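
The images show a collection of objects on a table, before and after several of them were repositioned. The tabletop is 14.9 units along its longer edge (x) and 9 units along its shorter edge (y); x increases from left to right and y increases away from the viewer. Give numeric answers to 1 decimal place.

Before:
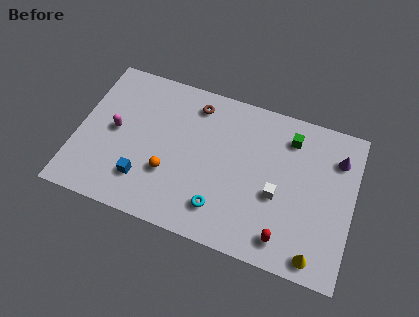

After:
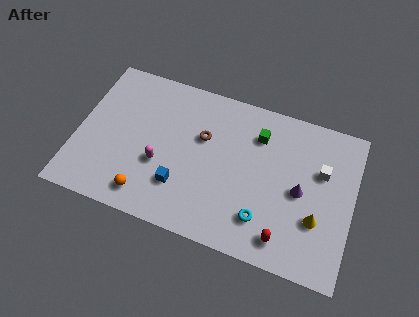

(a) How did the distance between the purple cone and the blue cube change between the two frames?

-4.5

They were about 11.1 units apart before and 6.6 after — 4.5 units closer together.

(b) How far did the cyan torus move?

2.3

The cyan torus was near (8.0, 1.9) before and (10.3, 2.1) after, so it travelled √(2.3² + 0.2²) ≈ 2.3 units.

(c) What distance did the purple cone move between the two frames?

3.1

The purple cone was near (13.9, 6.8) before and (12.1, 4.3) after, so it travelled √(1.8² + 2.5²) ≈ 3.1 units.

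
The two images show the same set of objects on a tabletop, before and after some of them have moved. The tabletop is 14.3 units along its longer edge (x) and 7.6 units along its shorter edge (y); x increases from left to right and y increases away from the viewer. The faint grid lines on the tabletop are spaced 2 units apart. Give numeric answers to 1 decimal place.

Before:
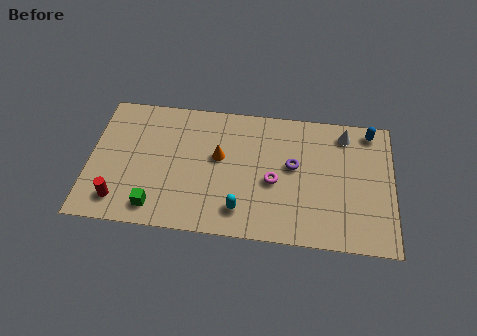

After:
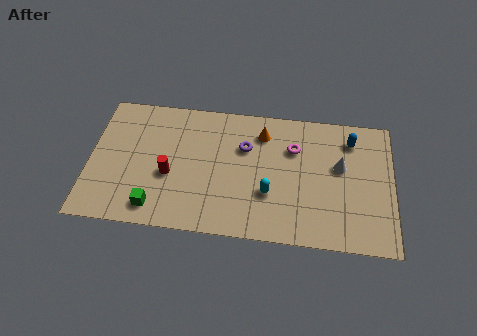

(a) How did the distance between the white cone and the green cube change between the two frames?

-1.0

The distance was about 10.2 in the first image and 9.2 in the second, so they moved 1.0 units closer together.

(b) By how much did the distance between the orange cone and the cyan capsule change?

+0.3

They were about 3.1 units apart before and 3.4 after — 0.3 units further apart.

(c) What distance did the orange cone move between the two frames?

2.6

The orange cone was near (6.1, 4.4) before and (8.1, 6.0) after, so it travelled √(2.0² + 1.6²) ≈ 2.6 units.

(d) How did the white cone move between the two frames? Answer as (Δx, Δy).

(-0.2, -1.9)

The white cone was at about (12.0, 6.4) and moved to about (11.8, 4.5).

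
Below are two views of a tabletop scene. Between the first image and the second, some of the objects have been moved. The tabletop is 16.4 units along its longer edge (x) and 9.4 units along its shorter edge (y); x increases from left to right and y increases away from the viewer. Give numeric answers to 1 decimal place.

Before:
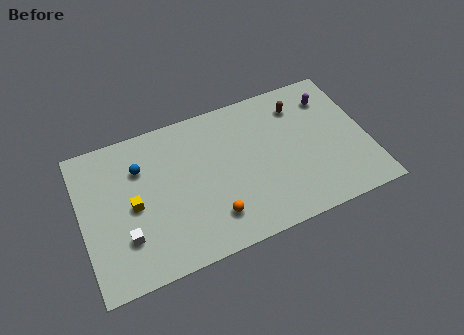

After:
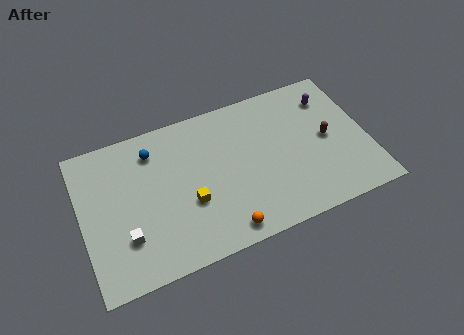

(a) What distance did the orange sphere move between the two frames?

1.1

The orange sphere moved from about (7.2, 2.1) to (7.7, 1.1), a distance of √(0.5² + 1.0²) ≈ 1.1.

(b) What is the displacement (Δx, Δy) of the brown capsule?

(1.3, -2.7)

From the two frames, the brown capsule sits at roughly (12.8, 7.4) before and (14.1, 4.7) after.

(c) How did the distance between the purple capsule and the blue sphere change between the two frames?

-0.8

Before: roughly 11.1 units apart; after: 10.3. That's 0.8 units closer together.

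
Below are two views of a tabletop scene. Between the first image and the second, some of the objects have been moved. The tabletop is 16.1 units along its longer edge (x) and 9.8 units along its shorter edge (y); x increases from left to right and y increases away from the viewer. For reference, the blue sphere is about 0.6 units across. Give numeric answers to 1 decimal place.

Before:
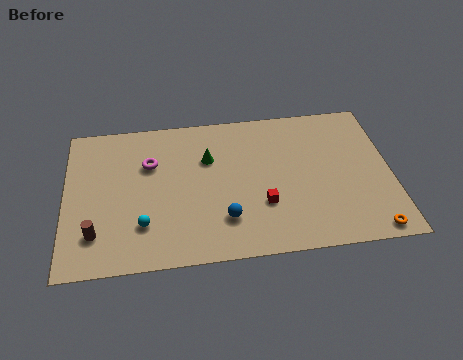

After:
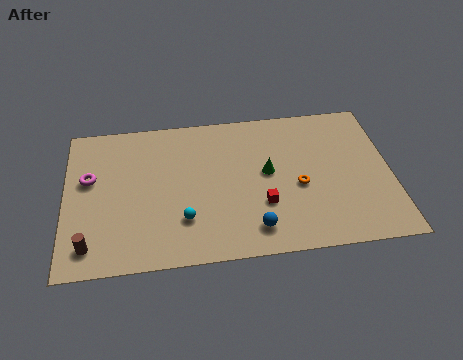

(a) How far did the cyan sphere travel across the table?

2.0

The cyan sphere was near (3.8, 2.6) before and (5.8, 2.7) after, so it travelled √(2.0² + 0.1²) ≈ 2.0 units.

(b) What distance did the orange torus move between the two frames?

4.7

The orange torus moved from about (14.9, 0.9) to (11.5, 4.2), a distance of √(3.4² + 3.3²) ≈ 4.7.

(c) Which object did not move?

the red cube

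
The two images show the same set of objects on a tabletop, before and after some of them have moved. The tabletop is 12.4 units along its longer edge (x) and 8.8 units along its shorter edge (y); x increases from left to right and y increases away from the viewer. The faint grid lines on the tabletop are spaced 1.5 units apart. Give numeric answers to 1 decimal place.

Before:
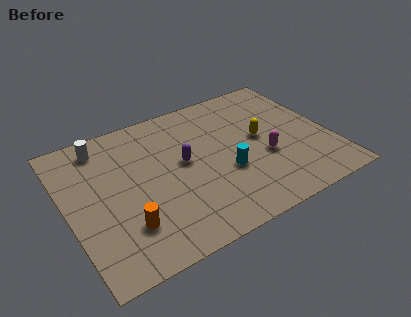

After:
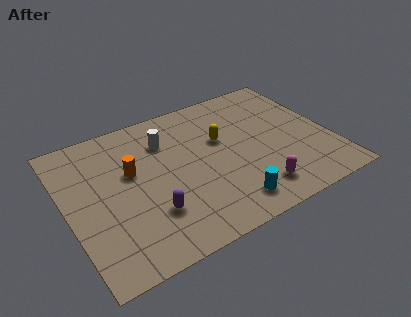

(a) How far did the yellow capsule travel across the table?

1.9

The yellow capsule moved from about (9.2, 4.7) to (7.4, 5.4), a distance of √(1.8² + 0.7²) ≈ 1.9.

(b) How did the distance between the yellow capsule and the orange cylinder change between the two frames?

-2.9

The distance was about 7.2 in the first image and 4.3 in the second, so they moved 2.9 units closer together.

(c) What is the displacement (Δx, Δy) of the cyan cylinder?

(-0.2, -1.9)

The cyan cylinder was at about (7.3, 3.3) and moved to about (7.1, 1.4).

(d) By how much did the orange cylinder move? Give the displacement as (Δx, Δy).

(0.7, 3.0)

From the two frames, the orange cylinder sits at roughly (2.4, 2.3) before and (3.1, 5.3) after.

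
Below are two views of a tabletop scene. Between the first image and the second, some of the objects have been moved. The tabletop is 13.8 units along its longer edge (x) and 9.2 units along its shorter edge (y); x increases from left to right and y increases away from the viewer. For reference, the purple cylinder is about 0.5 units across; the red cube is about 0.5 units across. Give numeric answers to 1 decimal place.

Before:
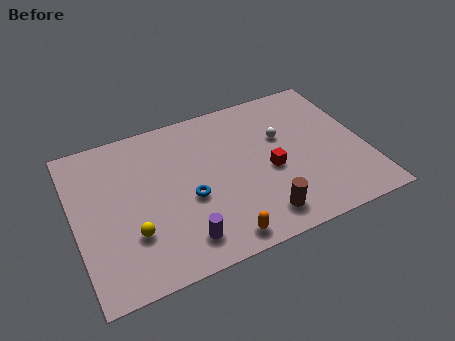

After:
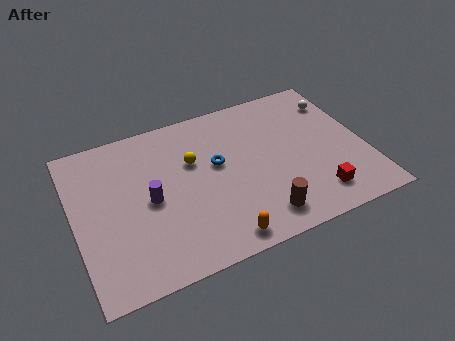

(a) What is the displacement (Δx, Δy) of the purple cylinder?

(-1.2, 2.8)

From the two frames, the purple cylinder sits at roughly (4.7, 1.6) before and (3.5, 4.4) after.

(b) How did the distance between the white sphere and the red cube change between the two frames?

+3.7

They were about 2.0 units apart before and 5.7 after — 3.7 units further apart.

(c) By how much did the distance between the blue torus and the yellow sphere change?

-1.7

The distance was about 3.0 in the first image and 1.3 in the second, so they moved 1.7 units closer together.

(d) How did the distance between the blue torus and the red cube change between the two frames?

+1.7

Before: roughly 3.9 units apart; after: 5.6. That's 1.7 units further apart.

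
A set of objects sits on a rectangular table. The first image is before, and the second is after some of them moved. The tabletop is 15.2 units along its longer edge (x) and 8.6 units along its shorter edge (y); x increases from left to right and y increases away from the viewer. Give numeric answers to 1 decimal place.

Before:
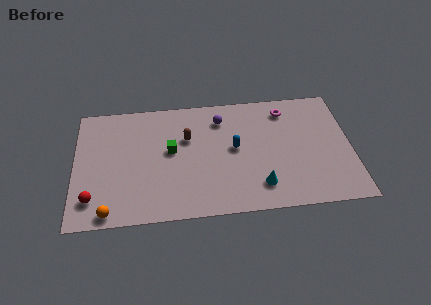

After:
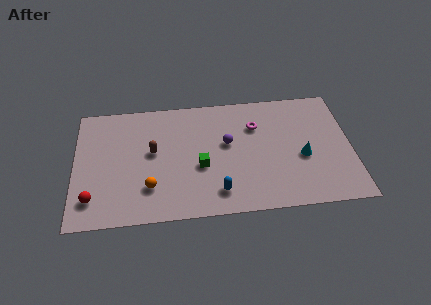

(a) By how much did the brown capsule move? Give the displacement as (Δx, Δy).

(-1.9, -0.8)

The brown capsule was at about (6.2, 5.6) and moved to about (4.3, 4.8).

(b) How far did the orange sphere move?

2.7

The orange sphere was near (1.9, 0.8) before and (4.1, 2.3) after, so it travelled √(2.2² + 1.5²) ≈ 2.7 units.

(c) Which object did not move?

the red sphere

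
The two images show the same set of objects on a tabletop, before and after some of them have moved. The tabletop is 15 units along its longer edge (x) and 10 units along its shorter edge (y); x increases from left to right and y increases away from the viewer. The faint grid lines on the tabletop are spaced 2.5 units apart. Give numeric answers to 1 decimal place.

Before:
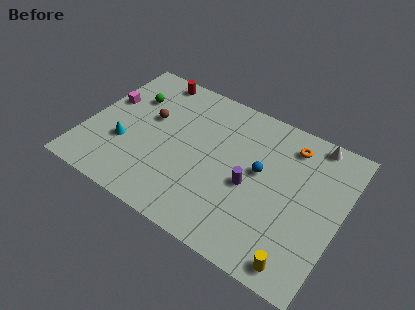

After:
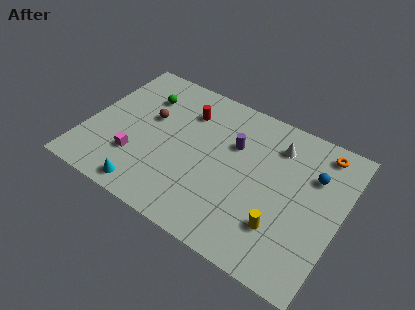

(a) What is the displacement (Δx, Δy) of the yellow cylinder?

(-1.3, 1.6)

The yellow cylinder started near (13.2, 1.1) and ended near (11.9, 2.7).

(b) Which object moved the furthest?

the magenta cube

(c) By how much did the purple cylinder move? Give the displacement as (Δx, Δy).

(-1.3, 2.2)

The purple cylinder started near (9.8, 4.4) and ended near (8.5, 6.6).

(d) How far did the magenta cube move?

3.9

The magenta cube moved from about (0.9, 6.1) to (3.2, 2.9), a distance of √(2.3² + 3.2²) ≈ 3.9.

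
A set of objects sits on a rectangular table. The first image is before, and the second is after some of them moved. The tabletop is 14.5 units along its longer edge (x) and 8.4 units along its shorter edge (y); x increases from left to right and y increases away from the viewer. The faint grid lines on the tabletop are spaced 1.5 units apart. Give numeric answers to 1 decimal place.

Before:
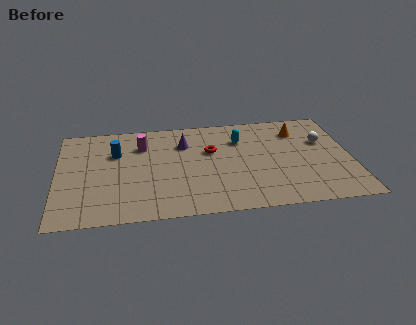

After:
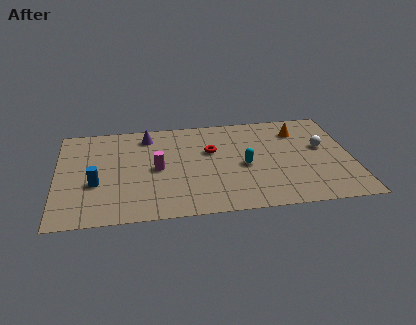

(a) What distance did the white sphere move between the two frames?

0.5

From (13.2, 5.4) to (13.1, 4.9), the white sphere covered √(0.1² + 0.5²) ≈ 0.5 units.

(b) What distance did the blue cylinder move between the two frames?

2.7

The blue cylinder moved from about (2.9, 5.7) to (1.9, 3.2), a distance of √(1.0² + 2.5²) ≈ 2.7.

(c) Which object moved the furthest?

the blue cylinder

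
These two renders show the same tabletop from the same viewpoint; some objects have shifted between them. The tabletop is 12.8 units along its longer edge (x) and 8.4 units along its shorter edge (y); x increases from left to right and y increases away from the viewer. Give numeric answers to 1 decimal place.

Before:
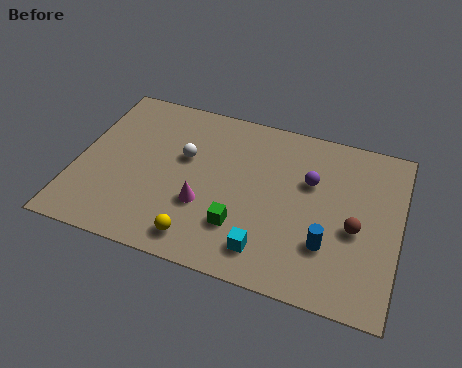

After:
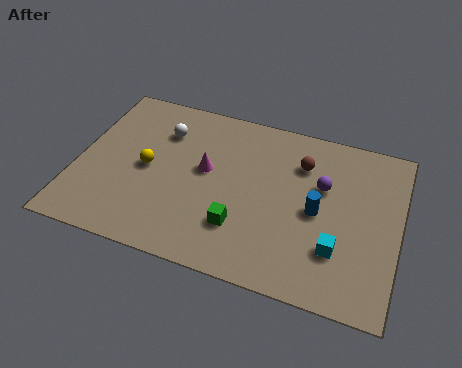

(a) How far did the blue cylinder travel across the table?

1.6

The blue cylinder was near (10.1, 2.5) before and (9.6, 4.0) after, so it travelled √(0.5² + 1.5²) ≈ 1.6 units.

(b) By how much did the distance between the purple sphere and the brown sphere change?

-1.3

The distance was about 2.6 in the first image and 1.3 in the second, so they moved 1.3 units closer together.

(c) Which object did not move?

the green cube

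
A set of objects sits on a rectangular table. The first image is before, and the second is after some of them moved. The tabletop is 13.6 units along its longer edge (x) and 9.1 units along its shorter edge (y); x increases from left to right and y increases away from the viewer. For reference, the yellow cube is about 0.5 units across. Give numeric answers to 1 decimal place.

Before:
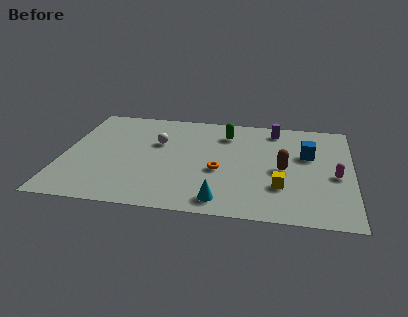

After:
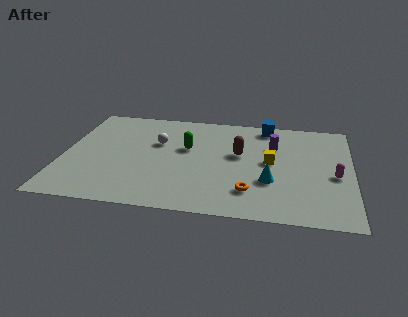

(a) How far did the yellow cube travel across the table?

2.2

From (10.3, 2.7) to (9.8, 4.8), the yellow cube covered √(0.5² + 2.1²) ≈ 2.2 units.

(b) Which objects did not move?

the white sphere and the magenta capsule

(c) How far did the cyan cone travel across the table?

2.9

The cyan cone moved from about (7.6, 1.2) to (9.8, 3.1), a distance of √(2.2² + 1.9²) ≈ 2.9.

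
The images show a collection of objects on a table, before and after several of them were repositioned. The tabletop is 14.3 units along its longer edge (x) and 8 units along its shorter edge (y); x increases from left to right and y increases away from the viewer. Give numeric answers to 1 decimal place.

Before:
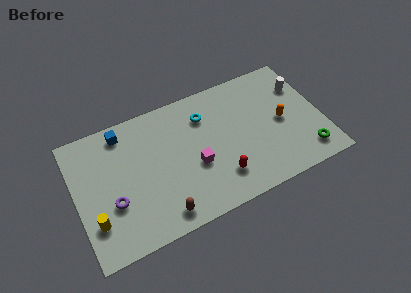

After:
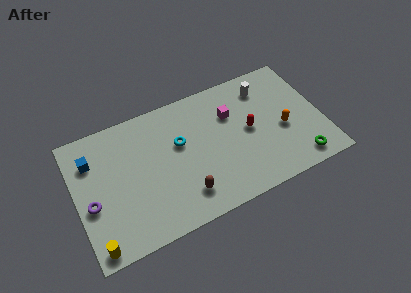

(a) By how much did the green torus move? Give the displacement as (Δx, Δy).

(-0.5, -0.3)

The green torus was at about (13.1, 1.4) and moved to about (12.6, 1.1).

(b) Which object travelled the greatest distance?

the magenta cube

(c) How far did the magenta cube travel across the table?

3.3

The magenta cube moved from about (6.8, 3.2) to (9.2, 5.5), a distance of √(2.4² + 2.3²) ≈ 3.3.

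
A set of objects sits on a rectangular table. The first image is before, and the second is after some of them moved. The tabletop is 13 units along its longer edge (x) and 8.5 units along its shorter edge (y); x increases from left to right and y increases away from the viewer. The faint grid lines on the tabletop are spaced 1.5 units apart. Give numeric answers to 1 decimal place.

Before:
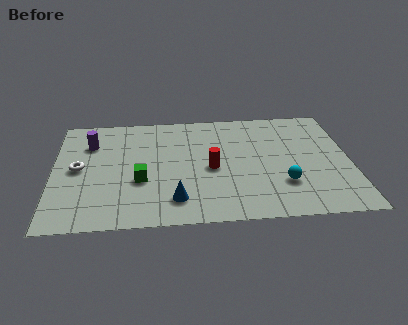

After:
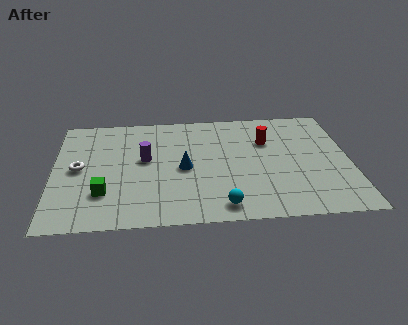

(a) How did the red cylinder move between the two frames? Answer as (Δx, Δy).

(2.5, 1.9)

The red cylinder started near (6.9, 3.9) and ended near (9.4, 5.8).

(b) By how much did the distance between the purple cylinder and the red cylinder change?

-0.3

The distance was about 5.8 in the first image and 5.5 in the second, so they moved 0.3 units closer together.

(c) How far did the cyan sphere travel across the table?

3.0

The cyan sphere was near (10.0, 2.5) before and (7.3, 1.1) after, so it travelled √(2.7² + 1.4²) ≈ 3.0 units.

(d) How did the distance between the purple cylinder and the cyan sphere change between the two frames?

-4.2

The distance was about 9.2 in the first image and 5.0 in the second, so they moved 4.2 units closer together.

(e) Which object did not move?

the white torus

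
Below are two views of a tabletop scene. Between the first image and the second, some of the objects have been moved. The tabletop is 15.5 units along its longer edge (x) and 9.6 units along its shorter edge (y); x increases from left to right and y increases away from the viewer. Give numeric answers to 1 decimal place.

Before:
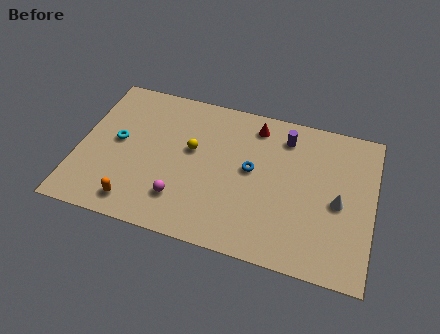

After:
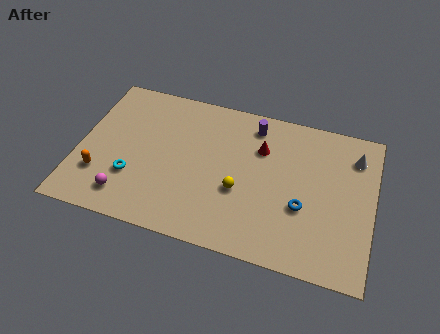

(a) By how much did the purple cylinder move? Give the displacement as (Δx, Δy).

(-1.7, 0.3)

From the two frames, the purple cylinder sits at roughly (10.7, 7.8) before and (9.0, 8.1) after.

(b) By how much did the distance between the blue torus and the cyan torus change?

+1.8

Before: roughly 7.1 units apart; after: 8.9. That's 1.8 units further apart.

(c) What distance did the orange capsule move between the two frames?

2.4

The orange capsule was near (3.3, 1.4) before and (1.3, 2.7) after, so it travelled √(2.0² + 1.3²) ≈ 2.4 units.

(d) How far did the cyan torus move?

2.3

The cyan torus was near (2.0, 5.1) before and (3.0, 3.0) after, so it travelled √(1.0² + 2.1²) ≈ 2.3 units.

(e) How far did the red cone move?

1.5

The red cone moved from about (9.1, 8.1) to (9.5, 6.7), a distance of √(0.4² + 1.4²) ≈ 1.5.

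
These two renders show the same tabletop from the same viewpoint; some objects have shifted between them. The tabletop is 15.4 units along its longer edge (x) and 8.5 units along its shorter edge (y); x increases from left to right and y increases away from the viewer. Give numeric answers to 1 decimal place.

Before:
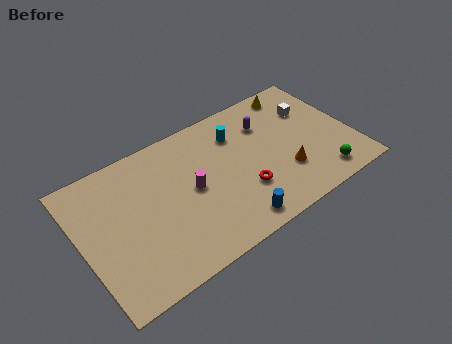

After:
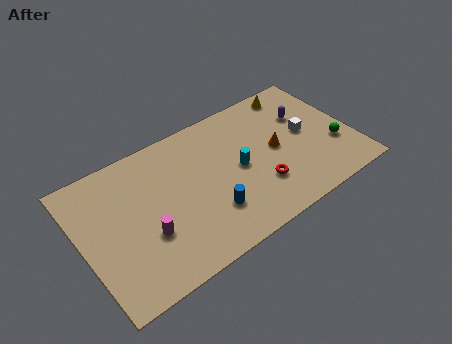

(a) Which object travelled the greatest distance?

the magenta cylinder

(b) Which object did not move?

the yellow cone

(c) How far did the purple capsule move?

2.3

The purple capsule was near (10.9, 6.2) before and (13.1, 5.7) after, so it travelled √(2.2² + 0.5²) ≈ 2.3 units.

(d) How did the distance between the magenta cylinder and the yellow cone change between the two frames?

+3.1

They were about 7.4 units apart before and 10.5 after — 3.1 units further apart.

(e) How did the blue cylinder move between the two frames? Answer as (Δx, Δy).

(-1.1, 1.3)

From the two frames, the blue cylinder sits at roughly (8.0, 1.1) before and (6.9, 2.4) after.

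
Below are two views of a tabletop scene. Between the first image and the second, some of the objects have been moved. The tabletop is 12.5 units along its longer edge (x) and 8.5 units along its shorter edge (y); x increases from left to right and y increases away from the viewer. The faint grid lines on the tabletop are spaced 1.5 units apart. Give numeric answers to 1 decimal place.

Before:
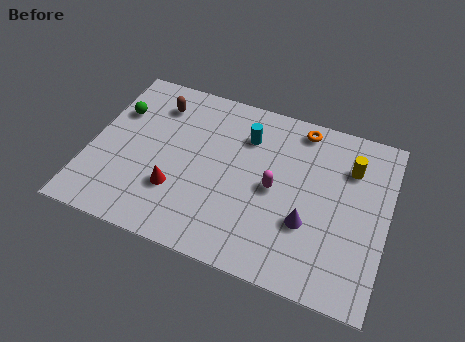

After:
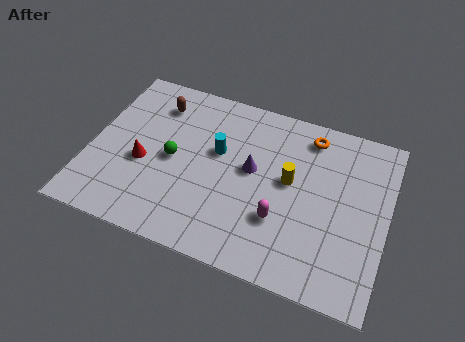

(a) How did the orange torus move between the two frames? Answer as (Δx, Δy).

(0.4, -0.3)

The orange torus started near (8.6, 7.5) and ended near (9.0, 7.2).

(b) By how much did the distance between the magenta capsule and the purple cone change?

+0.5

The distance was about 1.9 in the first image and 2.4 in the second, so they moved 0.5 units further apart.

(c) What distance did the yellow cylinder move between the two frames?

2.8

From (10.8, 6.2) to (8.4, 4.7), the yellow cylinder covered √(2.4² + 1.5²) ≈ 2.8 units.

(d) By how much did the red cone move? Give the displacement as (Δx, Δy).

(-1.5, 0.9)

The red cone was at about (3.8, 2.6) and moved to about (2.3, 3.5).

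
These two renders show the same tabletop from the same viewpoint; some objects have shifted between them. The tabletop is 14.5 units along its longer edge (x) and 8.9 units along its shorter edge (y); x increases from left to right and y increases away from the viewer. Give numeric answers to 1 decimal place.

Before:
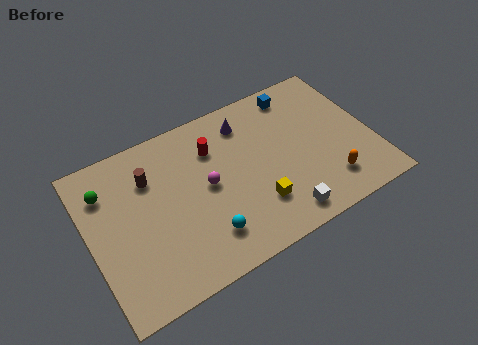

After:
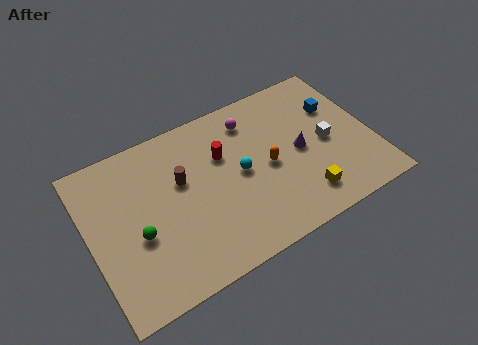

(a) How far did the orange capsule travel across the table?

3.6

The orange capsule was near (11.9, 1.9) before and (9.1, 4.2) after, so it travelled √(2.8² + 2.3²) ≈ 3.6 units.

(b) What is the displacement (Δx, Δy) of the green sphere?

(1.2, -3.1)

The green sphere was at about (1.1, 6.7) and moved to about (2.3, 3.6).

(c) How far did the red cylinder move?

0.7

The red cylinder was near (6.6, 6.5) before and (7.0, 5.9) after, so it travelled √(0.4² + 0.6²) ≈ 0.7 units.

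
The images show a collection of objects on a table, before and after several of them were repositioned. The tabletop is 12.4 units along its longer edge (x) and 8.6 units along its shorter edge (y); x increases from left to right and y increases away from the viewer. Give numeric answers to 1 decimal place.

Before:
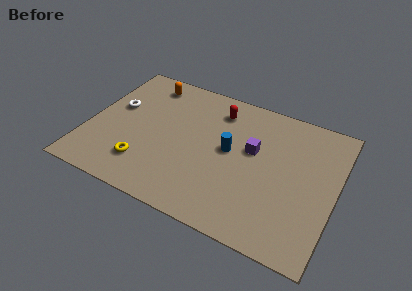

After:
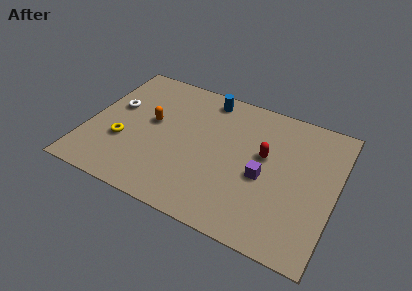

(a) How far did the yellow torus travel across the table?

1.6

The yellow torus moved from about (3.1, 2.0) to (1.9, 3.0), a distance of √(1.2² + 1.0²) ≈ 1.6.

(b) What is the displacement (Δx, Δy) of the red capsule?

(2.6, -1.9)

The red capsule started near (6.2, 6.9) and ended near (8.8, 5.0).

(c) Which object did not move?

the white torus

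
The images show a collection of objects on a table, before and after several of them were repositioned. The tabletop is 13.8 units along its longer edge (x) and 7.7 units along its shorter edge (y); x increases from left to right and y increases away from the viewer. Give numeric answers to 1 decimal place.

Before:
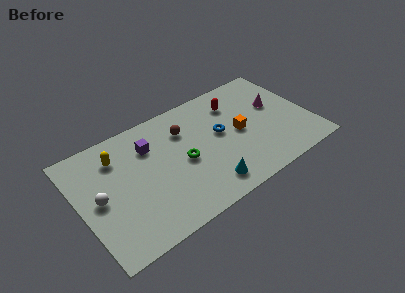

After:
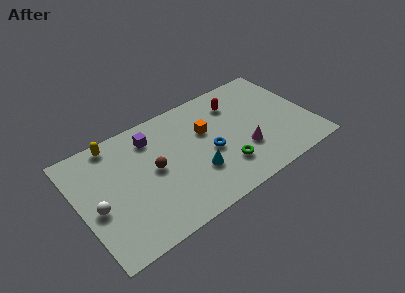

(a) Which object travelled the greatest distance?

the magenta cone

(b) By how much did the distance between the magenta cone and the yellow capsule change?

-1.2

The distance was about 9.6 in the first image and 8.4 in the second, so they moved 1.2 units closer together.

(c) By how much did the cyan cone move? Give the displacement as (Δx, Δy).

(-0.4, 1.2)

From the two frames, the cyan cone sits at roughly (7.1, 1.3) before and (6.7, 2.5) after.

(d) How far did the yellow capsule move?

1.0

From (2.5, 5.9) to (2.5, 6.9), the yellow capsule covered √(0.0² + 1.0²) ≈ 1.0 units.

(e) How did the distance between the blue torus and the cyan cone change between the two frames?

-2.0

The distance was about 3.3 in the first image and 1.3 in the second, so they moved 2.0 units closer together.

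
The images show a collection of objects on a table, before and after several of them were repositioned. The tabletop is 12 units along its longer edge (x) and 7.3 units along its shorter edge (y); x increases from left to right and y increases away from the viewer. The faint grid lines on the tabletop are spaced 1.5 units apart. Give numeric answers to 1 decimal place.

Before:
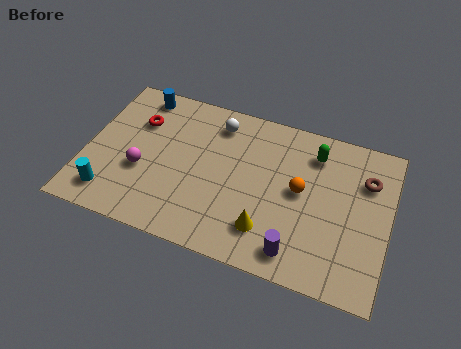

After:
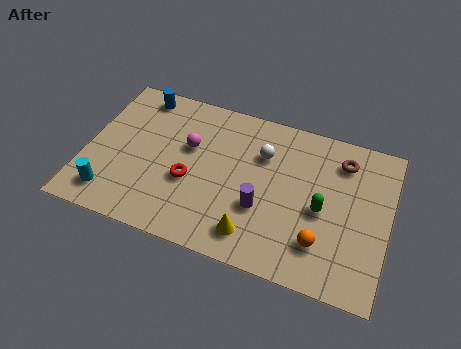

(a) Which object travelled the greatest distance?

the red torus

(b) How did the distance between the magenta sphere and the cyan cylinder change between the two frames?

+2.4

Before: roughly 1.9 units apart; after: 4.3. That's 2.4 units further apart.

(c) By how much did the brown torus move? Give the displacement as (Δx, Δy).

(-1.0, 0.6)

The brown torus was at about (11.0, 5.2) and moved to about (10.0, 5.8).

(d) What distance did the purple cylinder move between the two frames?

2.1

The purple cylinder moved from about (8.6, 1.1) to (7.1, 2.6), a distance of √(1.5² + 1.5²) ≈ 2.1.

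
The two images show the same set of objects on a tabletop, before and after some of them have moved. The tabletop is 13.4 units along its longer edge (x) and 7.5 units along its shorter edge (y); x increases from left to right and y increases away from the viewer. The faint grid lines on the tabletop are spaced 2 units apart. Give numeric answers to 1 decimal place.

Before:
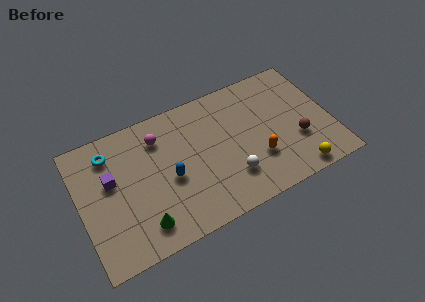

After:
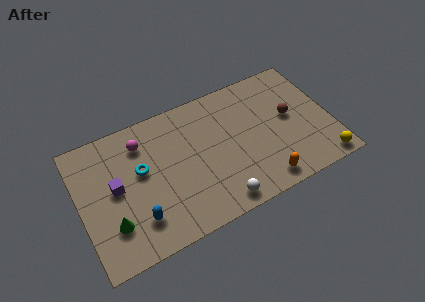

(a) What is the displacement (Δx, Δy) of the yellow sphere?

(1.4, 0.0)

From the two frames, the yellow sphere sits at roughly (11.2, 0.8) before and (12.6, 0.8) after.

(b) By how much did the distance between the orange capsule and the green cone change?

+1.6

The distance was about 6.4 in the first image and 8.0 in the second, so they moved 1.6 units further apart.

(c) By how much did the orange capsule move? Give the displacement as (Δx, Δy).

(0.1, -1.4)

The orange capsule started near (9.3, 2.4) and ended near (9.4, 1.0).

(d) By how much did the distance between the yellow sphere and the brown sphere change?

+1.7

Before: roughly 1.8 units apart; after: 3.5. That's 1.7 units further apart.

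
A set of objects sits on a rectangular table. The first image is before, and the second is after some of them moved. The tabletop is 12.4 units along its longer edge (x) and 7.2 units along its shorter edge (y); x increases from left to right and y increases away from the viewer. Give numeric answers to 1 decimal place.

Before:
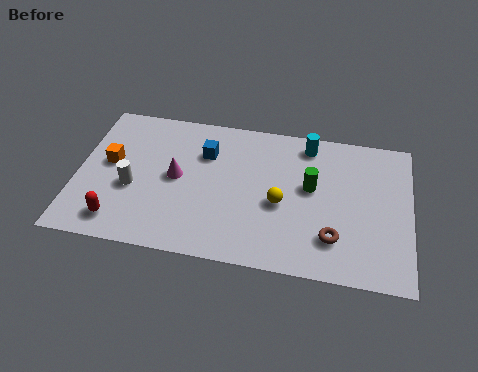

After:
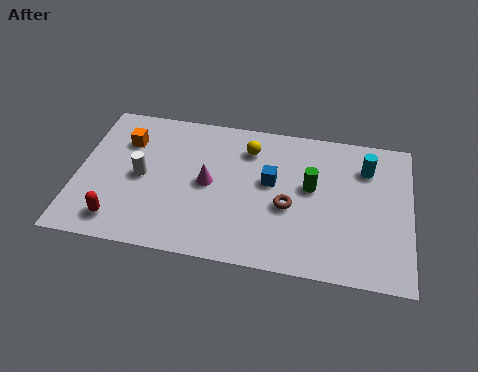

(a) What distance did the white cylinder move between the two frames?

0.7

The white cylinder moved from about (2.1, 2.9) to (2.4, 3.5), a distance of √(0.3² + 0.6²) ≈ 0.7.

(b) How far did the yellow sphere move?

2.8

From (7.6, 3.1) to (6.3, 5.6), the yellow sphere covered √(1.3² + 2.5²) ≈ 2.8 units.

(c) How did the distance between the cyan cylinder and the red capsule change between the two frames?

+1.5

Before: roughly 8.4 units apart; after: 9.9. That's 1.5 units further apart.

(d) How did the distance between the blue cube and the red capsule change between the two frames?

+1.3

The distance was about 4.9 in the first image and 6.2 in the second, so they moved 1.3 units further apart.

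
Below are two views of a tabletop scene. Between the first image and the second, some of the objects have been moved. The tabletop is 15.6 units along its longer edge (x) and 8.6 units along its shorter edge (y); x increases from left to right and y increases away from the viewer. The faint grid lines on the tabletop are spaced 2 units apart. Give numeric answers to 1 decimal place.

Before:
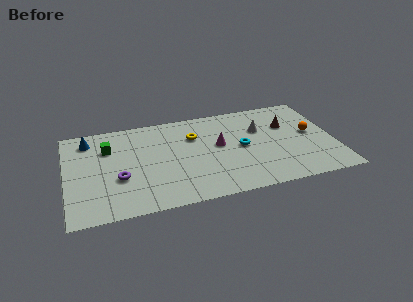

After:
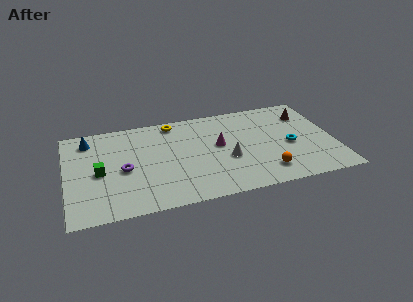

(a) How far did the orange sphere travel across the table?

4.1

The orange sphere was near (14.3, 4.6) before and (11.4, 1.7) after, so it travelled √(2.9² + 2.9²) ≈ 4.1 units.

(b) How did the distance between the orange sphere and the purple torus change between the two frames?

-3.0

The distance was about 11.4 in the first image and 8.4 in the second, so they moved 3.0 units closer together.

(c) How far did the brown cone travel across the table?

1.4

The brown cone moved from about (13.0, 5.7) to (14.2, 6.5), a distance of √(1.2² + 0.8²) ≈ 1.4.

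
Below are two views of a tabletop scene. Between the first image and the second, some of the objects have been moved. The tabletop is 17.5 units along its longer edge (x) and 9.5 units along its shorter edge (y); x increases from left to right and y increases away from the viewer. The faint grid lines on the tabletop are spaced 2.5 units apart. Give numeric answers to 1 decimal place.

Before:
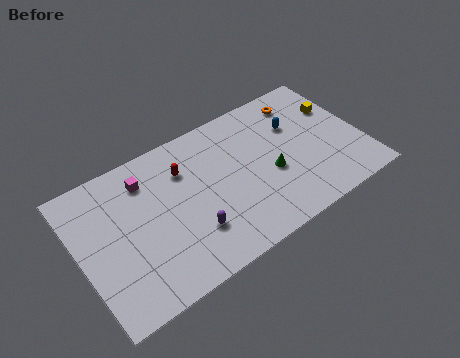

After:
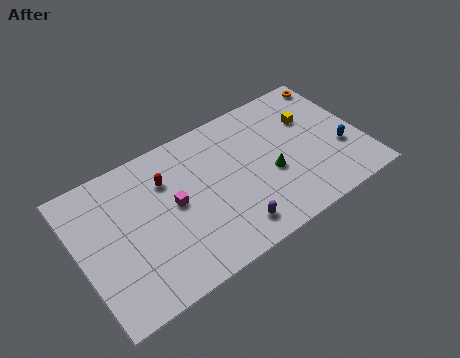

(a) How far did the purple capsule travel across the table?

2.5

From (6.5, 2.7) to (8.8, 1.6), the purple capsule covered √(2.3² + 1.1²) ≈ 2.5 units.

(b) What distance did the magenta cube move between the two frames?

2.9

The magenta cube was near (4.4, 7.5) before and (5.8, 5.0) after, so it travelled √(1.4² + 2.5²) ≈ 2.9 units.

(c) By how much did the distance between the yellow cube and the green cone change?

-1.4

Before: roughly 5.3 units apart; after: 3.9. That's 1.4 units closer together.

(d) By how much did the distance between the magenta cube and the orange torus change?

+1.4

Before: roughly 10.0 units apart; after: 11.4. That's 1.4 units further apart.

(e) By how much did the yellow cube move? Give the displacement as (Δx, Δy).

(-1.7, 0.0)

The yellow cube started near (16.4, 6.4) and ended near (14.7, 6.4).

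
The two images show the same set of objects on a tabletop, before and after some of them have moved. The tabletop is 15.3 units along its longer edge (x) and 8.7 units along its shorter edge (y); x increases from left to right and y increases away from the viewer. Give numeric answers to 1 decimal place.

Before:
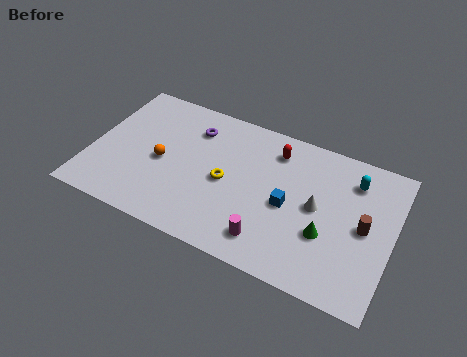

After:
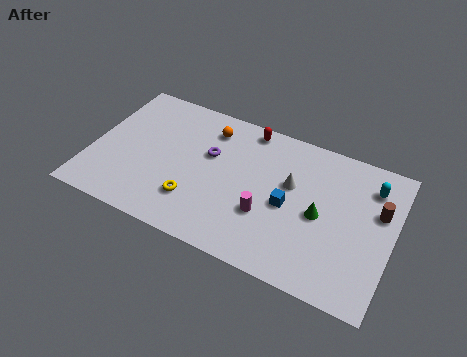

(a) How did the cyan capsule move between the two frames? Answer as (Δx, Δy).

(0.9, 0.0)

The cyan capsule was at about (13.1, 6.8) and moved to about (14.0, 6.8).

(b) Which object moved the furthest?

the orange sphere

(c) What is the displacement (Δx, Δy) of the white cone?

(-1.4, 0.8)

From the two frames, the white cone sits at roughly (11.5, 4.5) before and (10.1, 5.3) after.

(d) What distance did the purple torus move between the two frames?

1.6

The purple torus was near (4.9, 6.7) before and (5.9, 5.4) after, so it travelled √(1.0² + 1.3²) ≈ 1.6 units.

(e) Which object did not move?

the blue cube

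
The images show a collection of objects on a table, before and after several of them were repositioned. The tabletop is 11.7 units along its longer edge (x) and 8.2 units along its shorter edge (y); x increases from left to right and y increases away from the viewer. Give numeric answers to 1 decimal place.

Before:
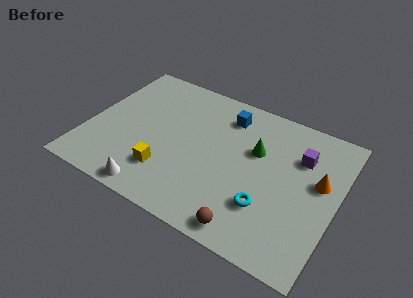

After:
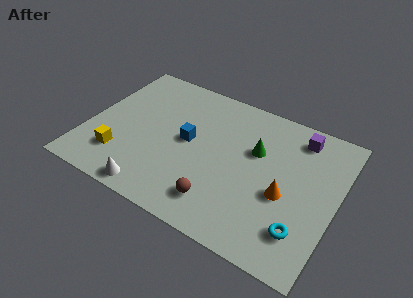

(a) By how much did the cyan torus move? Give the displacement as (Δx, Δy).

(1.7, -0.5)

From the two frames, the cyan torus sits at roughly (8.7, 2.4) before and (10.4, 1.9) after.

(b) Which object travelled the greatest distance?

the blue cube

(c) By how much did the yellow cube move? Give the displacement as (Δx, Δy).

(-2.2, -0.1)

The yellow cube started near (4.0, 2.1) and ended near (1.8, 2.0).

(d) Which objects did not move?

the white cone and the green cone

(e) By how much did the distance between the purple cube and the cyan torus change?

+1.5

The distance was about 3.6 in the first image and 5.1 in the second, so they moved 1.5 units further apart.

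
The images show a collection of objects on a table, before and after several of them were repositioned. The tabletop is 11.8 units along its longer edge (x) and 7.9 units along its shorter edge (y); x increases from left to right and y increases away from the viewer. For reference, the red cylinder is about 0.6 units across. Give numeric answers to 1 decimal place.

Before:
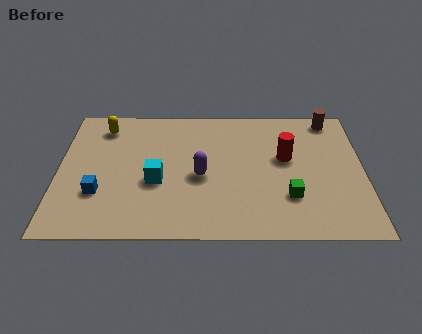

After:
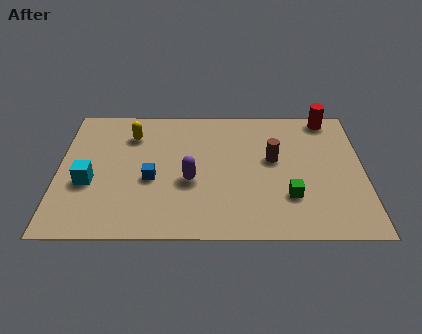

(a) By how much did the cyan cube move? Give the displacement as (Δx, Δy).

(-2.6, -0.1)

The cyan cube was at about (3.8, 3.2) and moved to about (1.2, 3.1).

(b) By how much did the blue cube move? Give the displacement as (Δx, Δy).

(2.0, 0.8)

The blue cube started near (1.6, 2.5) and ended near (3.6, 3.3).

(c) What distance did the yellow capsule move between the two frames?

1.2

From (1.7, 6.5) to (2.8, 6.0), the yellow capsule covered √(1.1² + 0.5²) ≈ 1.2 units.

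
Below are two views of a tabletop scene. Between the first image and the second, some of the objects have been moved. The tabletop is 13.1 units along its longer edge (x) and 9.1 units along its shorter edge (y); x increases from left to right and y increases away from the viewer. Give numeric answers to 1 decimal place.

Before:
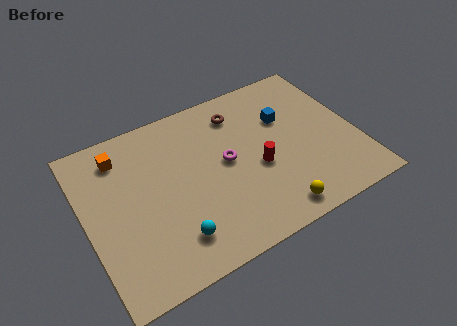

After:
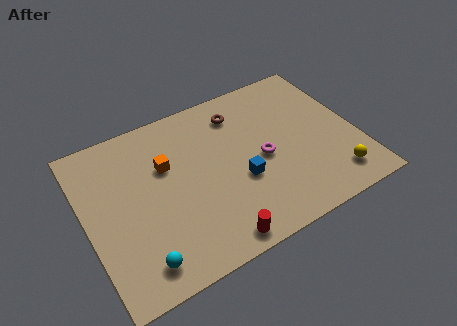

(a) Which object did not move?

the brown torus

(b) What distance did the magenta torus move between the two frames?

1.8

From (6.8, 4.8) to (8.5, 4.2), the magenta torus covered √(1.7² + 0.6²) ≈ 1.8 units.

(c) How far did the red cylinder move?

3.9

The red cylinder moved from about (8.2, 3.8) to (5.6, 0.9), a distance of √(2.6² + 2.9²) ≈ 3.9.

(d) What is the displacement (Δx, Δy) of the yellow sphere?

(3.1, 0.5)

The yellow sphere started near (8.5, 1.1) and ended near (11.6, 1.6).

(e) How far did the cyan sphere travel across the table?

1.8

The cyan sphere was near (3.8, 1.9) before and (2.1, 1.4) after, so it travelled √(1.7² + 0.5²) ≈ 1.8 units.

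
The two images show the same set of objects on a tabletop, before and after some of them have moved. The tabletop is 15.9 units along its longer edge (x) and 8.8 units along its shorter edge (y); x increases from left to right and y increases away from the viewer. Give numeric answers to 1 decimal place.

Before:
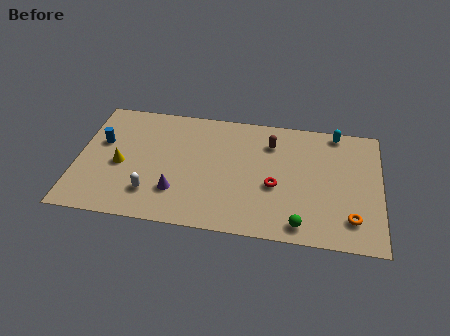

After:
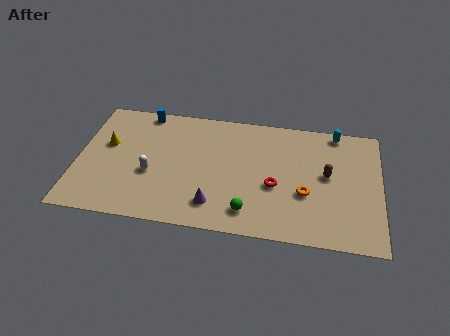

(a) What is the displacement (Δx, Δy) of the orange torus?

(-2.4, 1.4)

The orange torus started near (14.4, 1.9) and ended near (12.0, 3.3).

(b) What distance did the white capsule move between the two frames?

1.4

The white capsule moved from about (4.0, 2.1) to (3.9, 3.5), a distance of √(0.1² + 1.4²) ≈ 1.4.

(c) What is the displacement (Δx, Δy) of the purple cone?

(2.0, -0.6)

From the two frames, the purple cone sits at roughly (5.3, 2.4) before and (7.3, 1.8) after.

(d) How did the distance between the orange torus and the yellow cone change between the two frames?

-1.6

Before: roughly 12.3 units apart; after: 10.7. That's 1.6 units closer together.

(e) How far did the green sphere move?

2.7

The green sphere was near (11.8, 1.1) before and (9.1, 1.6) after, so it travelled √(2.7² + 0.5²) ≈ 2.7 units.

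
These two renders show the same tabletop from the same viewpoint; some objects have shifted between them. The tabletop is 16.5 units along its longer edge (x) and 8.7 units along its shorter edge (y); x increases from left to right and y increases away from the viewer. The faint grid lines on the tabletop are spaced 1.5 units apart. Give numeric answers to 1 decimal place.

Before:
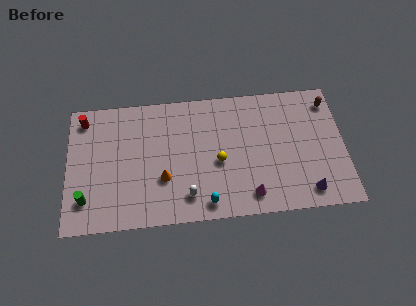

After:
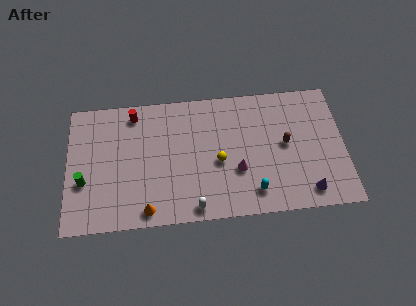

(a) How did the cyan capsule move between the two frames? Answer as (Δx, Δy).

(2.8, 0.5)

The cyan capsule was at about (8.2, 1.1) and moved to about (11.0, 1.6).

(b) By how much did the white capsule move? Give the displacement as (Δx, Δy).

(0.4, -0.8)

The white capsule started near (7.1, 1.7) and ended near (7.5, 0.9).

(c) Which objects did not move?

the yellow sphere and the purple cone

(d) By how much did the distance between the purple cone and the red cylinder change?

-2.6

Before: roughly 14.5 units apart; after: 11.9. That's 2.6 units closer together.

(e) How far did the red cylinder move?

3.0

The red cylinder was near (1.0, 7.4) before and (4.0, 7.5) after, so it travelled √(3.0² + 0.1²) ≈ 3.0 units.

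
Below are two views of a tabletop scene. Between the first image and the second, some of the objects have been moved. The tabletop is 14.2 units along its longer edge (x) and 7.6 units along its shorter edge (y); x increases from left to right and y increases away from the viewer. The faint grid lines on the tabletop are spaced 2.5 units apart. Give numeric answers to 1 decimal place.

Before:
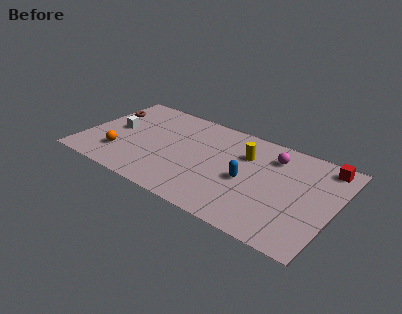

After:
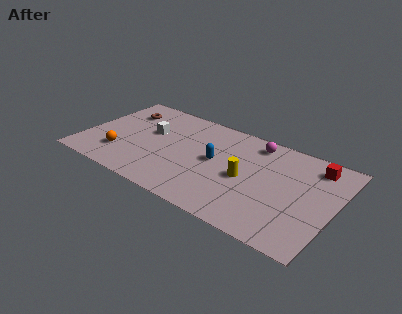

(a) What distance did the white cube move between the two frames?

2.0

From (1.7, 4.0) to (3.6, 4.6), the white cube covered √(1.9² + 0.6²) ≈ 2.0 units.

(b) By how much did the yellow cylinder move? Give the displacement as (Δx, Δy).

(0.3, -1.8)

The yellow cylinder started near (9.0, 5.3) and ended near (9.3, 3.5).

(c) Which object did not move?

the orange sphere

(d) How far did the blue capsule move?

2.0

The blue capsule moved from about (9.4, 3.4) to (7.5, 4.0), a distance of √(1.9² + 0.6²) ≈ 2.0.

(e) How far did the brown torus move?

1.1

The brown torus moved from about (0.8, 5.3) to (1.8, 5.7), a distance of √(1.0² + 0.4²) ≈ 1.1.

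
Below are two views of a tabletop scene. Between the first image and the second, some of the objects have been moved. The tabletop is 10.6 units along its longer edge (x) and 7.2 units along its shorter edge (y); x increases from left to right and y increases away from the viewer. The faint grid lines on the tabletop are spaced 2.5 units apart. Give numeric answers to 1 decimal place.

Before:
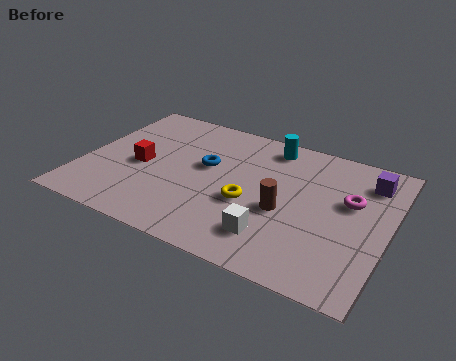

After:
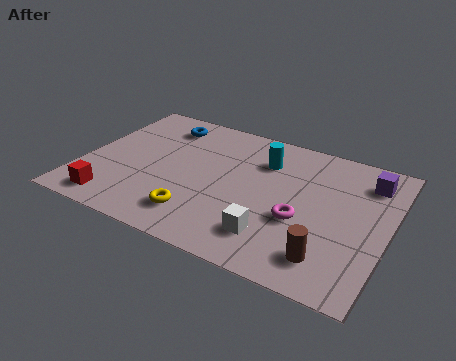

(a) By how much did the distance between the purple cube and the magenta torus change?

+2.1

The distance was about 1.4 in the first image and 3.5 in the second, so they moved 2.1 units further apart.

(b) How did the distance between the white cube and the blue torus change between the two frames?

+2.5

Before: roughly 3.7 units apart; after: 6.2. That's 2.5 units further apart.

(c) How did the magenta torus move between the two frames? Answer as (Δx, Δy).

(-1.5, -1.6)

The magenta torus started near (9.2, 4.4) and ended near (7.7, 2.8).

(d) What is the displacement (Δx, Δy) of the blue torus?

(-1.8, 1.7)

From the two frames, the blue torus sits at roughly (4.2, 4.2) before and (2.4, 5.9) after.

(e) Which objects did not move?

the white cube and the purple cube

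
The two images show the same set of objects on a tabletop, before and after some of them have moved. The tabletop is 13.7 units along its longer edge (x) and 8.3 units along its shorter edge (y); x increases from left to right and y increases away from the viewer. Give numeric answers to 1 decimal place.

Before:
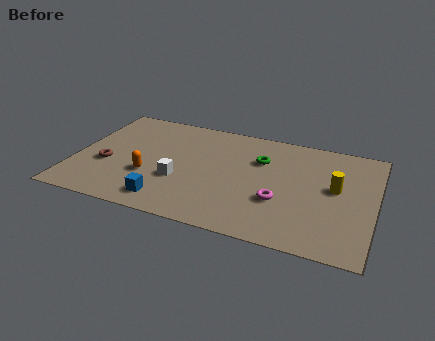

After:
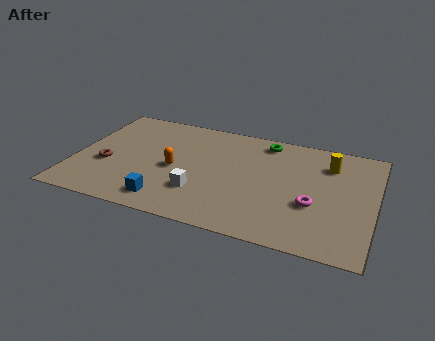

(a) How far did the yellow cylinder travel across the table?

1.7

From (11.9, 4.6) to (11.5, 6.3), the yellow cylinder covered √(0.4² + 1.7²) ≈ 1.7 units.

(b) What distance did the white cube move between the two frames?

1.2

From (4.9, 3.0) to (5.9, 2.4), the white cube covered √(1.0² + 0.6²) ≈ 1.2 units.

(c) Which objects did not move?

the brown torus and the blue cube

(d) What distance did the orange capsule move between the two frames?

1.4

The orange capsule was near (3.5, 2.9) before and (4.6, 3.8) after, so it travelled √(1.1² + 0.9²) ≈ 1.4 units.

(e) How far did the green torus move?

1.5

The green torus was near (8.4, 5.7) before and (8.5, 7.2) after, so it travelled √(0.1² + 1.5²) ≈ 1.5 units.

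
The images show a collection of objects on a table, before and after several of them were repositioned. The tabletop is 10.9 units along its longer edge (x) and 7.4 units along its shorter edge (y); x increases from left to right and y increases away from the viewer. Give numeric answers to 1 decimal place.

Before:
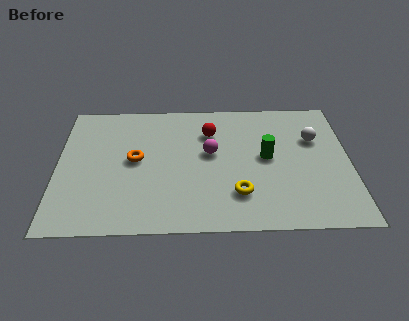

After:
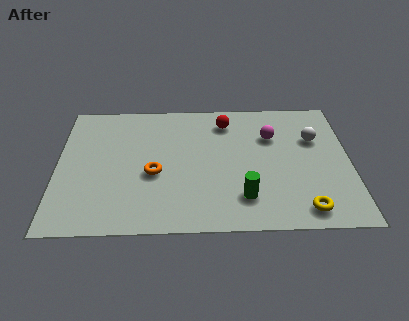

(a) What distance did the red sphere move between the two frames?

0.8

From (5.7, 5.4) to (6.3, 6.0), the red sphere covered √(0.6² + 0.6²) ≈ 0.8 units.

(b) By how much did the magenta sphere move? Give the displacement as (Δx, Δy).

(2.3, 0.9)

The magenta sphere was at about (5.7, 4.2) and moved to about (8.0, 5.1).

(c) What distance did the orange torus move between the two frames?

1.1

The orange torus was near (2.9, 3.9) before and (3.6, 3.1) after, so it travelled √(0.7² + 0.8²) ≈ 1.1 units.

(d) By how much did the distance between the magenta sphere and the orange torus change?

+2.0

They were about 2.8 units apart before and 4.8 after — 2.0 units further apart.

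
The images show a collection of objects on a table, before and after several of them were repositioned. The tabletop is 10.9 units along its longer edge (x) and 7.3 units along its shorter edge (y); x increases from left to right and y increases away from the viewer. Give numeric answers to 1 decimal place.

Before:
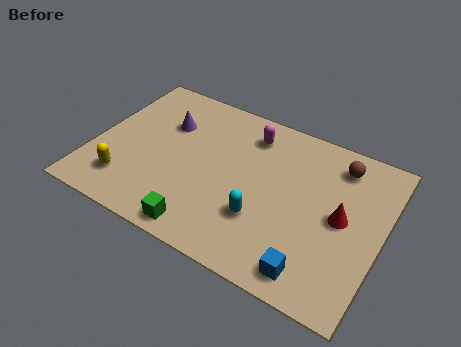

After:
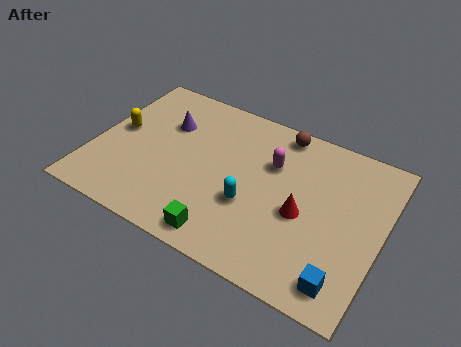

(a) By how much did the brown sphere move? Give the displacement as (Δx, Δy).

(-2.3, 0.5)

The brown sphere started near (9.0, 6.0) and ended near (6.7, 6.5).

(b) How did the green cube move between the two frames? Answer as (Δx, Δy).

(0.8, 0.1)

From the two frames, the green cube sits at roughly (4.6, 0.8) before and (5.4, 0.9) after.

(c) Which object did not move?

the purple cone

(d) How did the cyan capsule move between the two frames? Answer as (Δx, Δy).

(-0.5, 0.4)

The cyan capsule was at about (6.6, 2.3) and moved to about (6.1, 2.7).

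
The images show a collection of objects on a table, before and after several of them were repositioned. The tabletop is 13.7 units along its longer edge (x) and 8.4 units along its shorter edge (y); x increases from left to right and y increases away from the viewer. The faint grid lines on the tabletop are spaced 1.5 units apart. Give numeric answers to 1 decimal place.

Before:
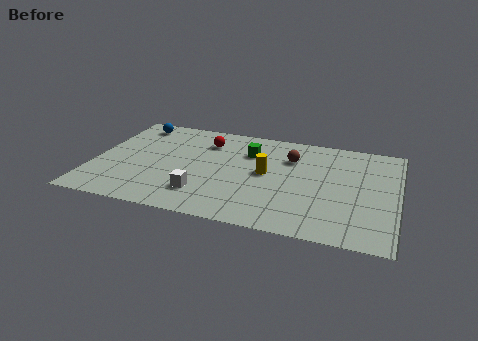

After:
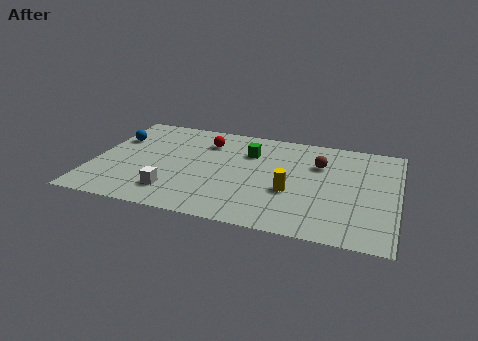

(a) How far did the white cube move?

1.3

The white cube was near (5.1, 2.0) before and (3.8, 1.8) after, so it travelled √(1.3² + 0.2²) ≈ 1.3 units.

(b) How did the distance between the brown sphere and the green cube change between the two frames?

+1.3

Before: roughly 1.9 units apart; after: 3.2. That's 1.3 units further apart.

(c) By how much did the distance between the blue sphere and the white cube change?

-1.4

Before: roughly 6.3 units apart; after: 4.9. That's 1.4 units closer together.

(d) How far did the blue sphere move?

1.7

From (1.5, 7.2) to (0.8, 5.7), the blue sphere covered √(0.7² + 1.5²) ≈ 1.7 units.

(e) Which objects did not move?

the red sphere and the green cube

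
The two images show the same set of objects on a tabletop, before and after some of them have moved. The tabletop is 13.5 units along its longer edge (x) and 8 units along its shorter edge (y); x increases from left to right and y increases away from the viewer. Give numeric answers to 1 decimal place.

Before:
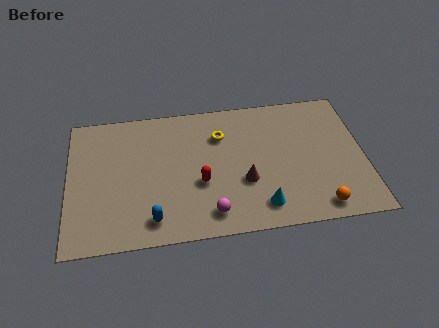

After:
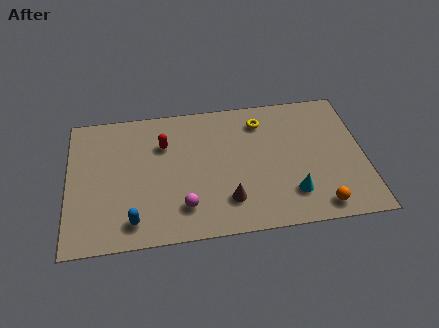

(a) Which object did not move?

the orange sphere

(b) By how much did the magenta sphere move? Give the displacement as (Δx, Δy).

(-1.2, 0.5)

The magenta sphere was at about (6.4, 1.3) and moved to about (5.2, 1.8).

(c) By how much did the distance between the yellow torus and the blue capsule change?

+2.4

The distance was about 5.5 in the first image and 7.9 in the second, so they moved 2.4 units further apart.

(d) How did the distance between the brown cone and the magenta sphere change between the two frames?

-0.3

The distance was about 2.3 in the first image and 2.0 in the second, so they moved 0.3 units closer together.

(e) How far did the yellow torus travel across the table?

2.0

The yellow torus was near (7.0, 5.8) before and (8.9, 6.4) after, so it travelled √(1.9² + 0.6²) ≈ 2.0 units.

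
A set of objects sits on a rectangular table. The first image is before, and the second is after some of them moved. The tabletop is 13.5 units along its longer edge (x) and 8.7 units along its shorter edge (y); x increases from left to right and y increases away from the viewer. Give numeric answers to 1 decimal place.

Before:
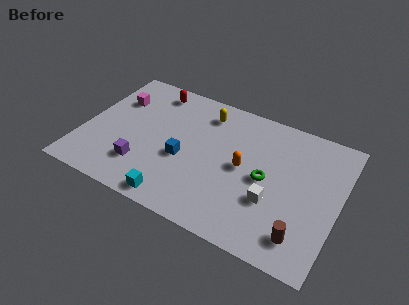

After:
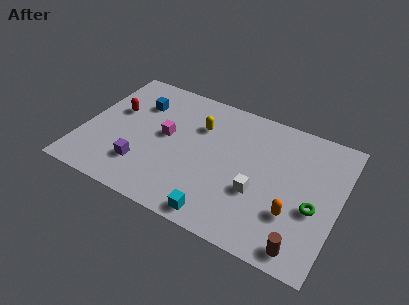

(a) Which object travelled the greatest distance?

the blue cube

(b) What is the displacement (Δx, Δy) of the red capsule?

(-1.7, -2.2)

The red capsule was at about (3.2, 7.5) and moved to about (1.5, 5.3).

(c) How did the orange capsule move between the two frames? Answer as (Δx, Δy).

(2.8, -1.7)

From the two frames, the orange capsule sits at roughly (8.5, 4.4) before and (11.3, 2.7) after.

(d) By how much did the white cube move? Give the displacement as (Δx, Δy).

(-0.8, 0.2)

From the two frames, the white cube sits at roughly (10.2, 3.0) before and (9.4, 3.2) after.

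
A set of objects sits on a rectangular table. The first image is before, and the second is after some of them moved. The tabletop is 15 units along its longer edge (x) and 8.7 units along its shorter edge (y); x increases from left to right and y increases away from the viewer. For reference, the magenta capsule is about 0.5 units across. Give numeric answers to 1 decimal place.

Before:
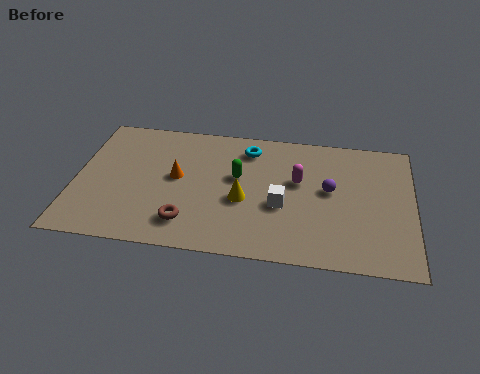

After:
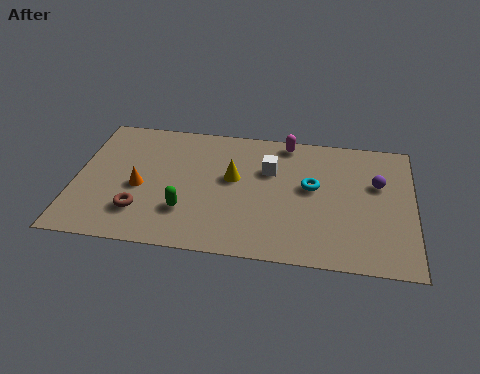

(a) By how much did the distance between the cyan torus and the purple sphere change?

-1.4

They were about 4.4 units apart before and 3.0 after — 1.4 units closer together.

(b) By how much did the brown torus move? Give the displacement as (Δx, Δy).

(-2.1, 0.4)

The brown torus was at about (5.1, 1.8) and moved to about (3.0, 2.2).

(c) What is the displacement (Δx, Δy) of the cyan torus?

(2.9, -2.2)

The cyan torus was at about (7.6, 7.1) and moved to about (10.5, 4.9).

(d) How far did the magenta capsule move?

2.7

The magenta capsule moved from about (9.9, 5.2) to (9.3, 7.8), a distance of √(0.6² + 2.6²) ≈ 2.7.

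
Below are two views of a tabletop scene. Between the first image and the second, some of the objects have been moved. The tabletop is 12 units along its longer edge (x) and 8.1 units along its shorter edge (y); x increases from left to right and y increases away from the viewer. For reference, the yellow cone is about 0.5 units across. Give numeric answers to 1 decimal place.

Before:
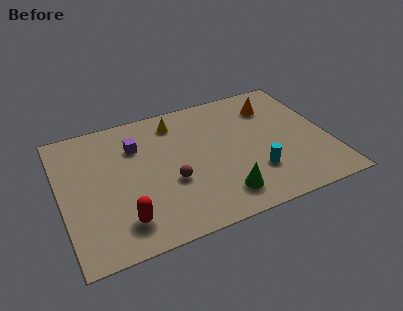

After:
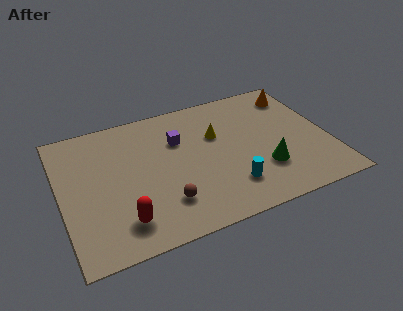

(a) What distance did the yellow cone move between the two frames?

2.3

From (5.4, 6.7) to (7.1, 5.2), the yellow cone covered √(1.7² + 1.5²) ≈ 2.3 units.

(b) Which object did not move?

the red capsule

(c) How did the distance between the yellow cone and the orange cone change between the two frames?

-0.3

They were about 4.4 units apart before and 4.1 after — 0.3 units closer together.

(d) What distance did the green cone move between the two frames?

2.2

The green cone moved from about (6.9, 1.5) to (8.9, 2.4), a distance of √(2.0² + 0.9²) ≈ 2.2.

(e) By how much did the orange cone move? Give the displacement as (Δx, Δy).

(1.2, 0.4)

The orange cone was at about (9.8, 6.2) and moved to about (11.0, 6.6).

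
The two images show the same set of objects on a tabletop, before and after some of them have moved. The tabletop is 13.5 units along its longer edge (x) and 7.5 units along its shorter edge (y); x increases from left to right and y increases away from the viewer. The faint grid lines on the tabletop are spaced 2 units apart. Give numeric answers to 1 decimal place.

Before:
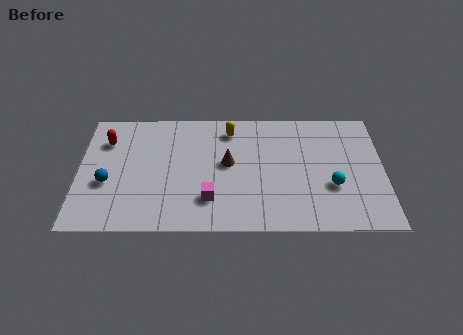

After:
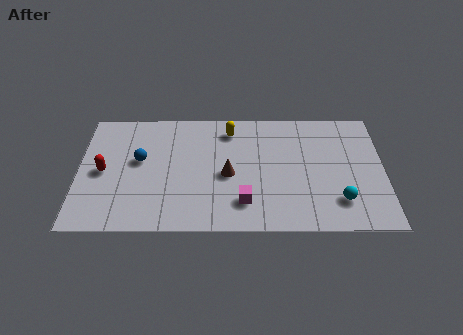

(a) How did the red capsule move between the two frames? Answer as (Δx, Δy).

(-0.1, -1.9)

The red capsule started near (1.2, 5.5) and ended near (1.1, 3.6).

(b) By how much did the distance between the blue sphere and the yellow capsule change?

-1.9

They were about 6.3 units apart before and 4.4 after — 1.9 units closer together.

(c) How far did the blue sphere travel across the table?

2.0

From (1.3, 2.9) to (2.7, 4.3), the blue sphere covered √(1.4² + 1.4²) ≈ 2.0 units.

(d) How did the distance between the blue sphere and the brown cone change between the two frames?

-1.4

They were about 5.4 units apart before and 4.0 after — 1.4 units closer together.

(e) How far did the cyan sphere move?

0.9

The cyan sphere was near (11.2, 2.7) before and (11.5, 1.8) after, so it travelled √(0.3² + 0.9²) ≈ 0.9 units.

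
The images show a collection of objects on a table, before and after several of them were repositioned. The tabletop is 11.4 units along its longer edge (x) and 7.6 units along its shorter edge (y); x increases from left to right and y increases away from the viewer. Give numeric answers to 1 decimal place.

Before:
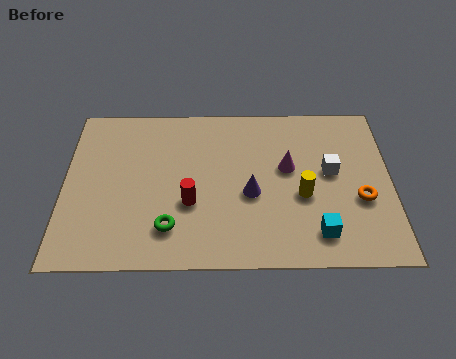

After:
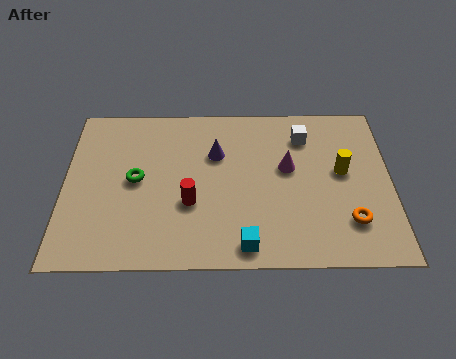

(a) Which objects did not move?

the red cylinder and the magenta cone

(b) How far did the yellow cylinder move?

1.8

The yellow cylinder was near (8.3, 3.1) before and (9.7, 4.2) after, so it travelled √(1.4² + 1.1²) ≈ 1.8 units.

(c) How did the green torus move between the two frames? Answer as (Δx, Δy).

(-1.2, 2.2)

The green torus was at about (3.7, 1.7) and moved to about (2.5, 3.9).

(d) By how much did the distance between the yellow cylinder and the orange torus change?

+0.3

They were about 2.0 units apart before and 2.3 after — 0.3 units further apart.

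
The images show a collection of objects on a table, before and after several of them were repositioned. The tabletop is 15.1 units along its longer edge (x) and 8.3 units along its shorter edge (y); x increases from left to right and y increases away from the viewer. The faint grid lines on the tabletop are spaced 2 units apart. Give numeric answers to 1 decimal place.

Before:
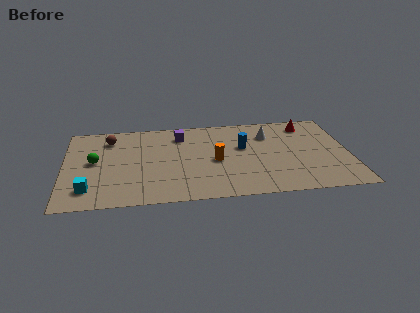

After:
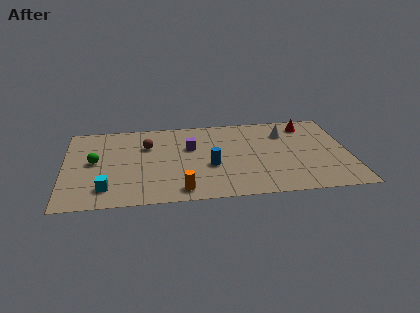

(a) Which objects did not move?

the green sphere and the red cone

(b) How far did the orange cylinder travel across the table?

3.3

From (8.0, 3.8) to (6.1, 1.1), the orange cylinder covered √(1.9² + 2.7²) ≈ 3.3 units.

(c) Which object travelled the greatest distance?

the orange cylinder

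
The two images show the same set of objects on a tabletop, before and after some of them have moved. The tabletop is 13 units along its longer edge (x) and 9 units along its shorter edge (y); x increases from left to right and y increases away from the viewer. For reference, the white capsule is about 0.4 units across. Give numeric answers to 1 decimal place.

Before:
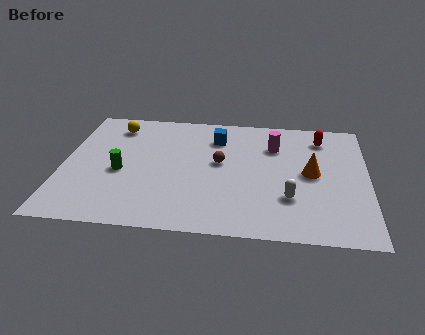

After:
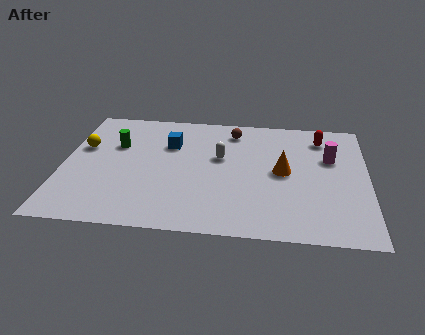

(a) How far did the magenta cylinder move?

2.5

The magenta cylinder moved from about (9.0, 6.5) to (11.4, 5.8), a distance of √(2.4² + 0.7²) ≈ 2.5.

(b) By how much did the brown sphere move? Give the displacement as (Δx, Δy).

(0.5, 2.5)

The brown sphere was at about (6.7, 5.0) and moved to about (7.2, 7.5).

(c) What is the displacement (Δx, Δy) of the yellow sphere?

(-1.3, -1.8)

The yellow sphere started near (2.1, 7.4) and ended near (0.8, 5.6).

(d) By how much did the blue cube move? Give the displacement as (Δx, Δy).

(-2.0, -0.7)

From the two frames, the blue cube sits at roughly (6.5, 6.9) before and (4.5, 6.2) after.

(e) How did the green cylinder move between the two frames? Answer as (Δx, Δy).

(-0.3, 2.0)

The green cylinder started near (2.5, 3.9) and ended near (2.2, 5.9).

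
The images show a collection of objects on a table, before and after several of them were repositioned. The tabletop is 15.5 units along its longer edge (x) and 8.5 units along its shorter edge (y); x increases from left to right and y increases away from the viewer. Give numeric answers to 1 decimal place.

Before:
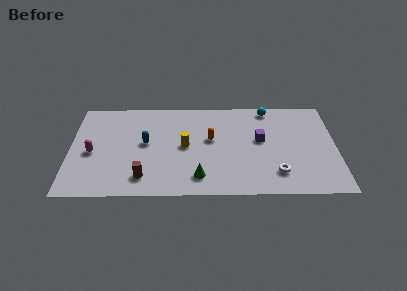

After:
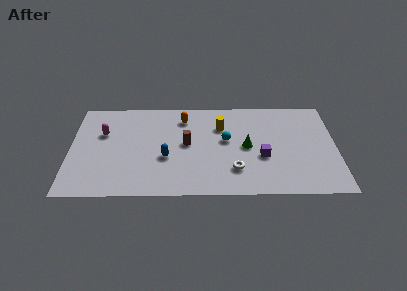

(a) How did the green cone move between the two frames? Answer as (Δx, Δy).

(2.8, 2.6)

The green cone was at about (7.5, 1.6) and moved to about (10.3, 4.2).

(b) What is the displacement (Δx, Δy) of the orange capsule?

(-1.6, 1.9)

The orange capsule was at about (8.2, 4.9) and moved to about (6.6, 6.8).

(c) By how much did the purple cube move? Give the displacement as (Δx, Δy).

(0.1, -1.5)

The purple cube was at about (11.1, 4.8) and moved to about (11.2, 3.3).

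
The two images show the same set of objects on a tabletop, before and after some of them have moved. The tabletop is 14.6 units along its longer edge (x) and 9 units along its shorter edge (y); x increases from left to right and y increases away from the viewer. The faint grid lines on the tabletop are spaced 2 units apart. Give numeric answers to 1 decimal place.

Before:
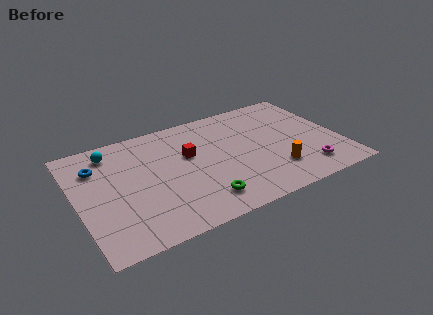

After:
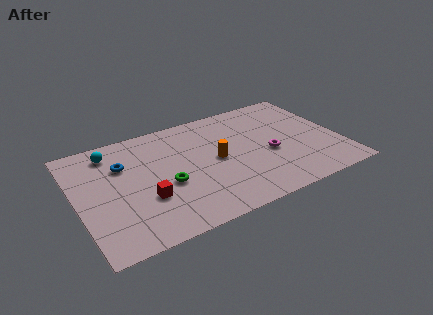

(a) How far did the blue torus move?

1.5

The blue torus moved from about (1.3, 6.6) to (2.7, 6.2), a distance of √(1.4² + 0.4²) ≈ 1.5.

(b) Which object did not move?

the cyan sphere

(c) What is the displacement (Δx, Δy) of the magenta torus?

(-1.8, 2.1)

From the two frames, the magenta torus sits at roughly (12.4, 1.7) before and (10.6, 3.8) after.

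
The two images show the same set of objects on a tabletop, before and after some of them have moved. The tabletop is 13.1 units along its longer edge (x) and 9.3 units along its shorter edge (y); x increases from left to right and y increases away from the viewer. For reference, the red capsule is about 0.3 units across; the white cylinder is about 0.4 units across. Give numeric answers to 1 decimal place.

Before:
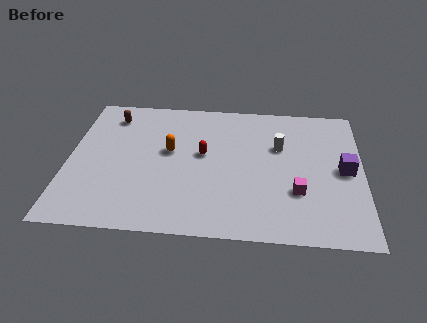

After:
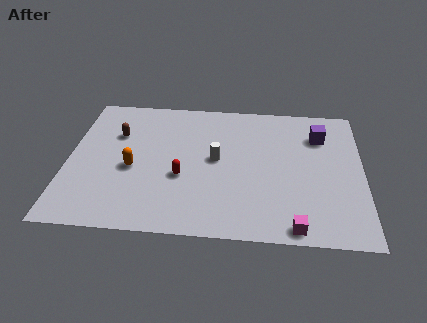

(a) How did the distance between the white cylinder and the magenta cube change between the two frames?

+2.3

Before: roughly 3.1 units apart; after: 5.4. That's 2.3 units further apart.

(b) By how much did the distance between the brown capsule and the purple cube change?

-1.8

They were about 10.9 units apart before and 9.1 after — 1.8 units closer together.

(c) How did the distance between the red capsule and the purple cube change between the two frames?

+0.6

Before: roughly 6.3 units apart; after: 6.9. That's 0.6 units further apart.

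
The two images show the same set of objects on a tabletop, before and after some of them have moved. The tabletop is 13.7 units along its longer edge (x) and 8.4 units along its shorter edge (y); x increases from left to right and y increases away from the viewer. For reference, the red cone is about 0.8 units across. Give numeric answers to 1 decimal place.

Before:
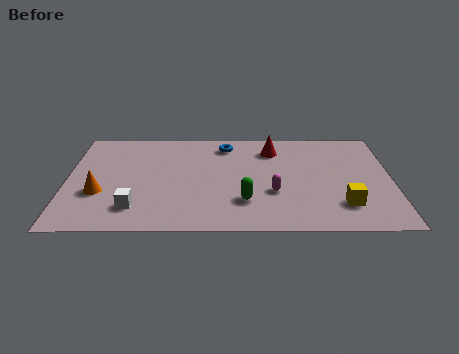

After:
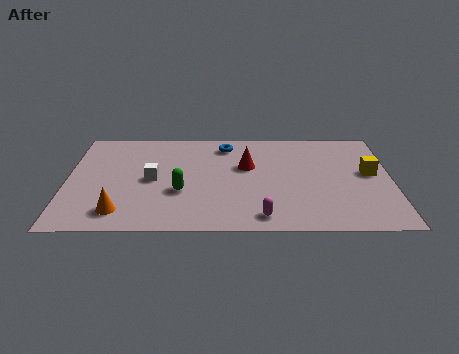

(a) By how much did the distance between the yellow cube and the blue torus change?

-0.4

They were about 7.0 units apart before and 6.6 after — 0.4 units closer together.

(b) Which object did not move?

the blue torus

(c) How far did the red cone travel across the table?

1.8

The red cone moved from about (8.7, 6.6) to (7.6, 5.2), a distance of √(1.1² + 1.4²) ≈ 1.8.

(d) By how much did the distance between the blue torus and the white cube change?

-2.2

Before: roughly 6.4 units apart; after: 4.2. That's 2.2 units closer together.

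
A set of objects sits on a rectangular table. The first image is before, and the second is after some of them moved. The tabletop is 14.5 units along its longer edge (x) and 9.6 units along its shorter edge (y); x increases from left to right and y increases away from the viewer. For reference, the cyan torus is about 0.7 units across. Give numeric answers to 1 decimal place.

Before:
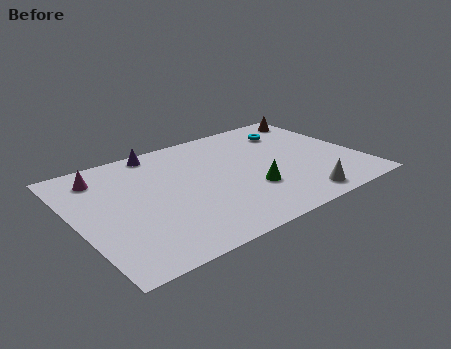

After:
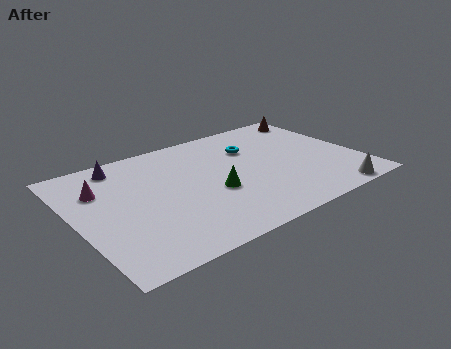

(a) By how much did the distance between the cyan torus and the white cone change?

+0.3

Before: roughly 6.3 units apart; after: 6.6. That's 0.3 units further apart.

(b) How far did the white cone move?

1.7

The white cone moved from about (10.7, 1.2) to (12.4, 0.8), a distance of √(1.7² + 0.4²) ≈ 1.7.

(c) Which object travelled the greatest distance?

the cyan torus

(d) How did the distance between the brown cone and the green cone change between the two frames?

+0.9

The distance was about 7.1 in the first image and 8.0 in the second, so they moved 0.9 units further apart.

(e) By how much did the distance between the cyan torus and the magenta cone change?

-2.1

The distance was about 10.0 in the first image and 7.9 in the second, so they moved 2.1 units closer together.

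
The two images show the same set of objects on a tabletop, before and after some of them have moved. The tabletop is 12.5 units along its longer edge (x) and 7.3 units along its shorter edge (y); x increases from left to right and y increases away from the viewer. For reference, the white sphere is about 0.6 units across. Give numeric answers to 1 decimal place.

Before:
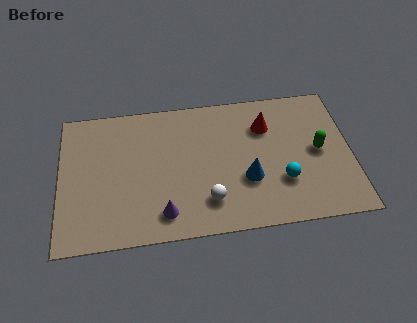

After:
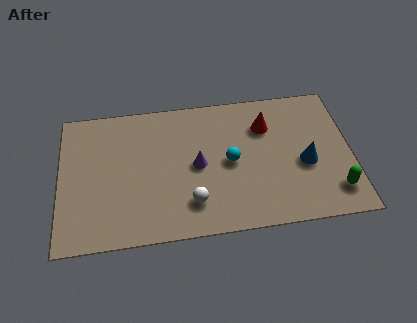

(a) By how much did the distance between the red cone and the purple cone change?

-2.6

Before: roughly 6.0 units apart; after: 3.4. That's 2.6 units closer together.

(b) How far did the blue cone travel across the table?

2.5

The blue cone moved from about (8.0, 2.6) to (10.5, 3.1), a distance of √(2.5² + 0.5²) ≈ 2.5.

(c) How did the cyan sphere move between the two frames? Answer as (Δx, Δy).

(-2.2, 1.3)

The cyan sphere started near (9.5, 2.3) and ended near (7.3, 3.6).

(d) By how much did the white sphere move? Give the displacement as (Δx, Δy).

(-0.7, 0.0)

From the two frames, the white sphere sits at roughly (6.3, 1.7) before and (5.6, 1.7) after.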